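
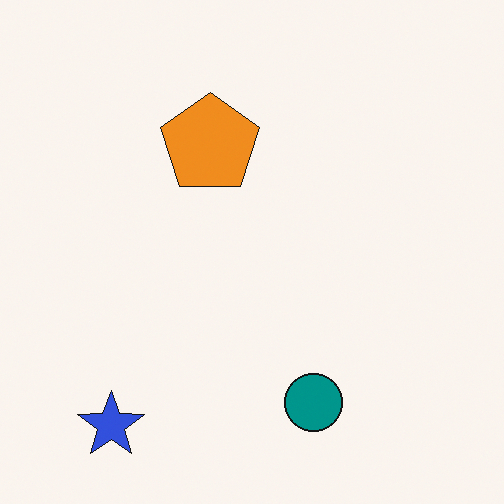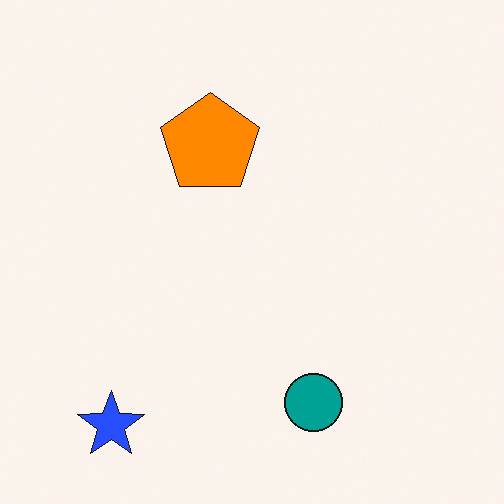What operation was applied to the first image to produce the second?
Slightly oversaturated.

All colors are more vivid — a global saturation change.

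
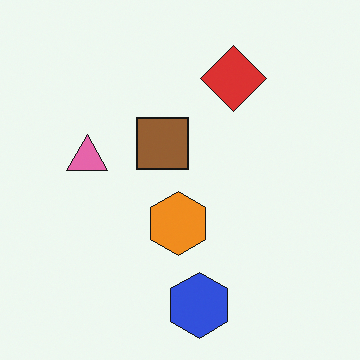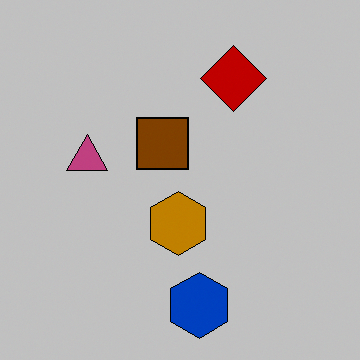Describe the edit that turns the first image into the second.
The image was aggressively posterized.

Each flat color has snapped to a coarser quantized level — most visibly, the near-white background has dropped to a flat grey.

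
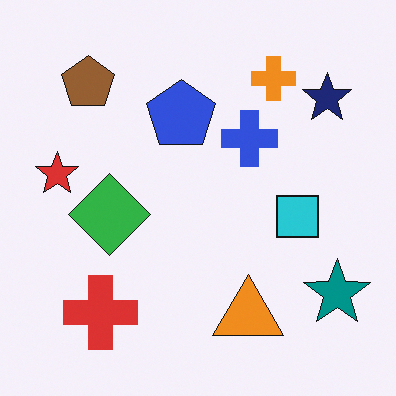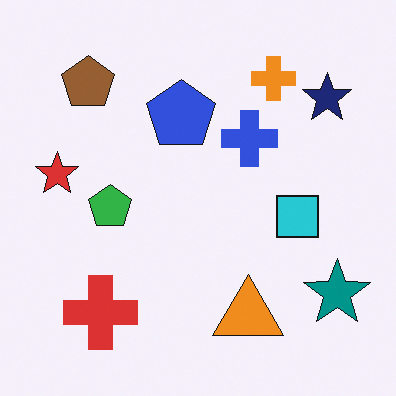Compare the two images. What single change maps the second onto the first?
The image was overlaid with an additional green diamond.

A green diamond appears in the first image that is absent from the second.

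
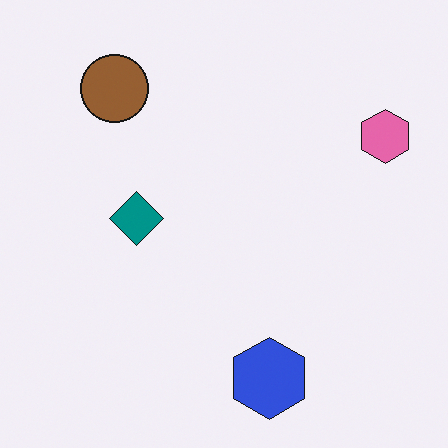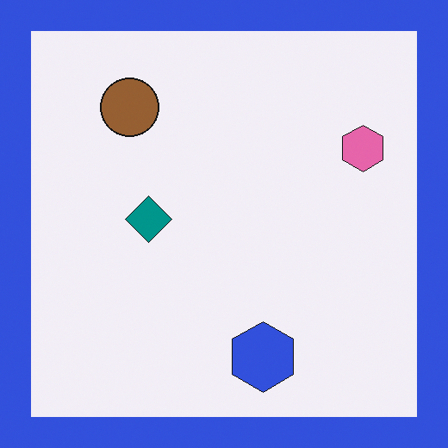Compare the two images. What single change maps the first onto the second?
It was framed with a blue border.

A solid blue frame runs around the edge of the second image, with the content slightly shrunk inside it.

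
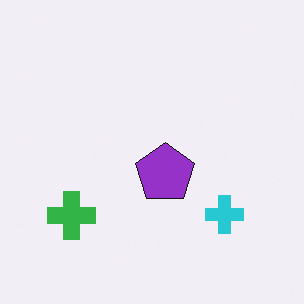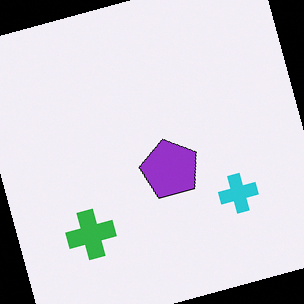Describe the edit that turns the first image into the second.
It was rotated counter-clockwise by a clearly visible amount.

Every shape is tilted by the same angle and the image corners show triangular fill wedges — a whole-image rotation by a non-right angle.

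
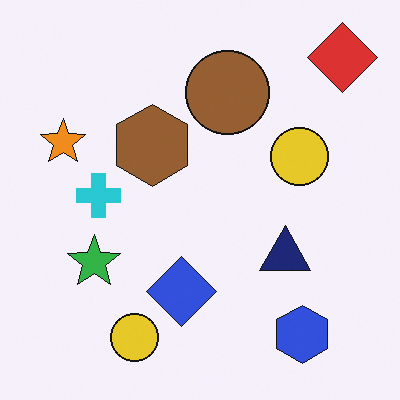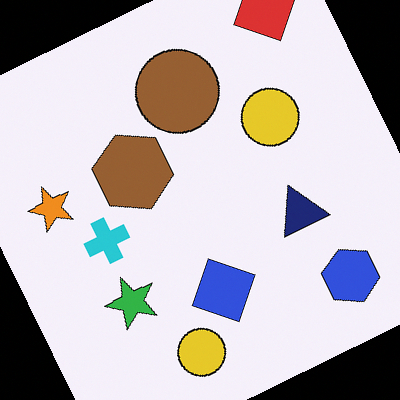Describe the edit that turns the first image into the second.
The second image is the first rotated counter-clockwise by a moderate amount.

Every shape is tilted by the same angle and the image corners show triangular fill wedges — a whole-image rotation by a non-right angle.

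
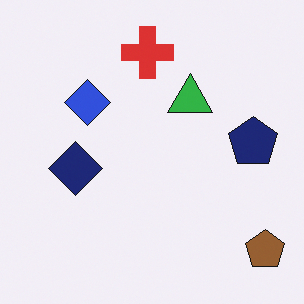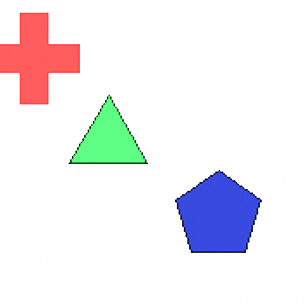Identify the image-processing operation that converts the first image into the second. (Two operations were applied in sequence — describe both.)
Cropped tightly and scaled back up, then noticeably brightened.

The visible shapes are larger and the field of view is narrower; shapes near the original edges may be partly or wholly outside the frame — a crop-and-rescale. Every pixel — background and shapes alike — is uniformly brightened.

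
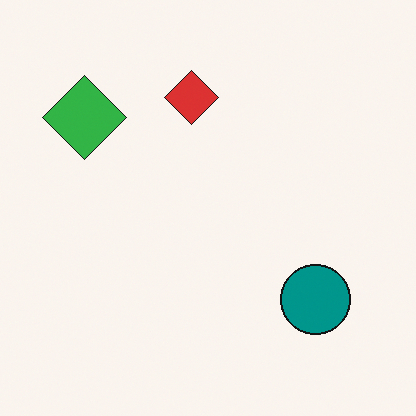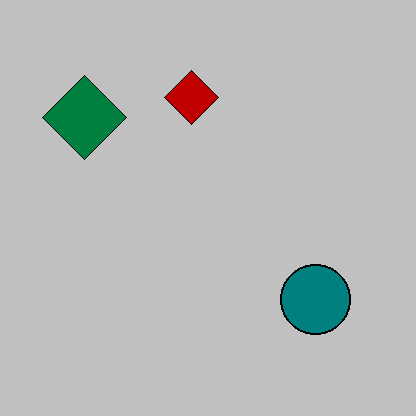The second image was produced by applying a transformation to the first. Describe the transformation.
This is the original image heavily posterized to just a handful of flat colors.

Each flat color has snapped to a coarser quantized level — most visibly, the near-white background has dropped to a flat grey.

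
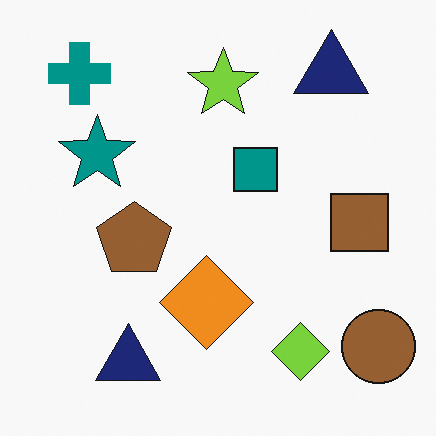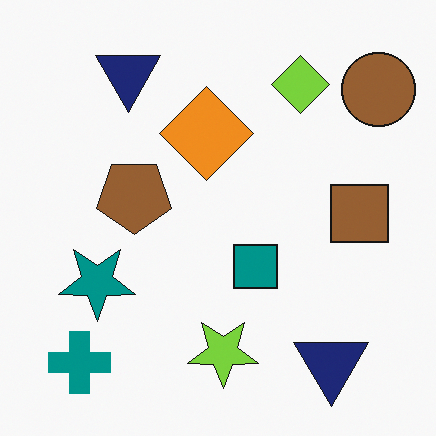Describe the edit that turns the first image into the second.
The image was flipped vertically (top ↔ bottom).

The teal cross is in the top-left of the first image and the bottom-left of the second — shapes on opposite sides of the horizontal midline have swapped in a mirror flip.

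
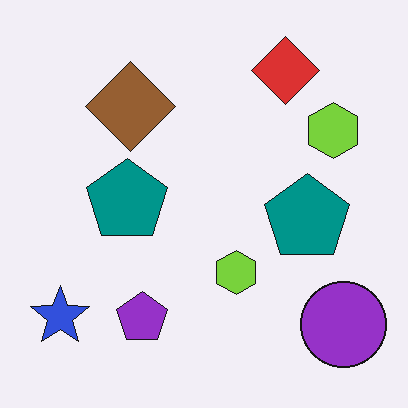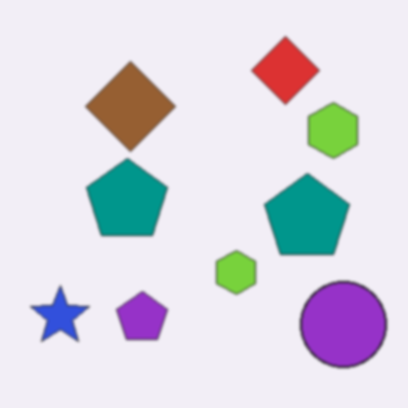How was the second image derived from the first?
The transformation is: given a subtle gaussian blur.

Shape edges and outlines are uniformly softened across the whole image.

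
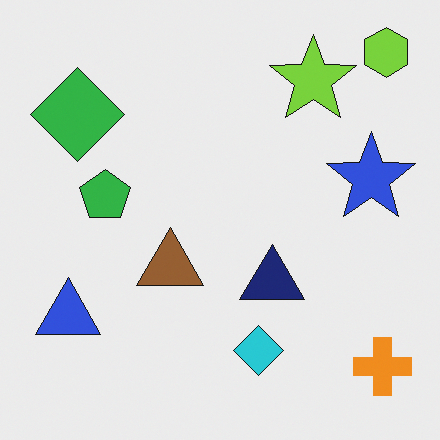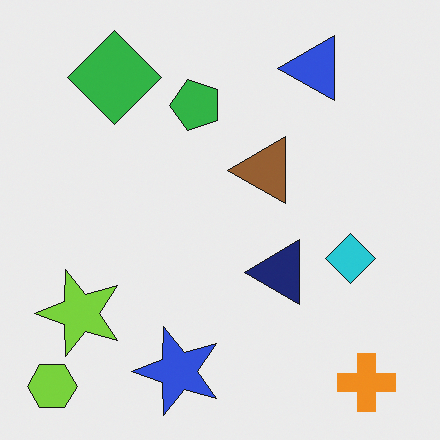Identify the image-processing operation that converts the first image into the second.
Transposed (reflected across the top-left ↔ bottom-right diagonal).

Shapes have swapped their row and column positions — what was in the top-right is now in the bottom-left — a diagonal reflection.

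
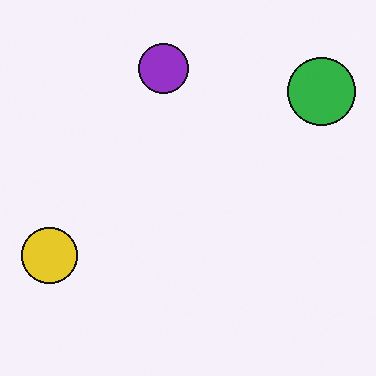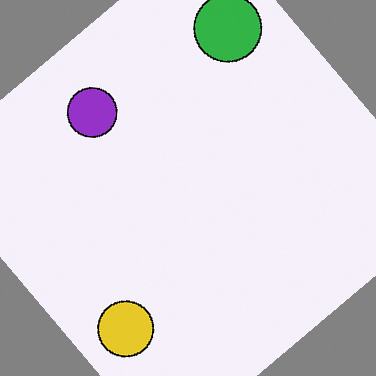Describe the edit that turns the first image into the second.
This is the original image rotated counter-clockwise by a large amount — several tens of degrees.

Every shape is tilted by the same angle and the image corners show triangular fill wedges — a whole-image rotation by a non-right angle.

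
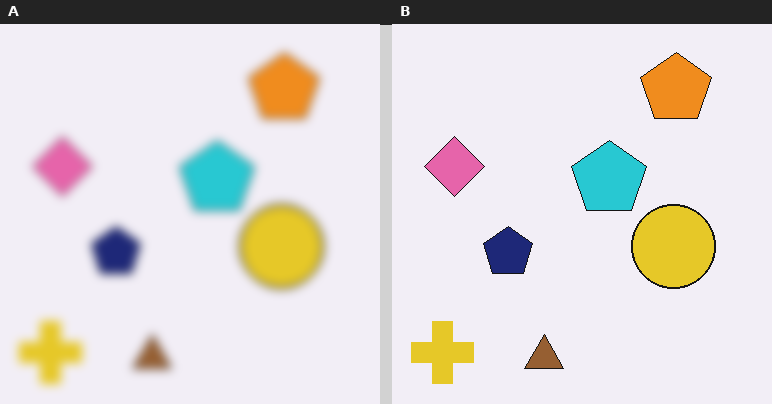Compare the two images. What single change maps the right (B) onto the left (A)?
It was strongly gaussian-blurred.

Shape edges and outlines are uniformly softened across the whole image.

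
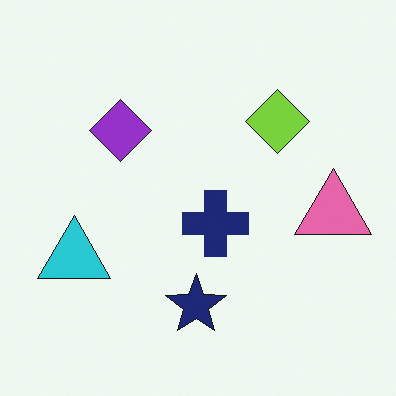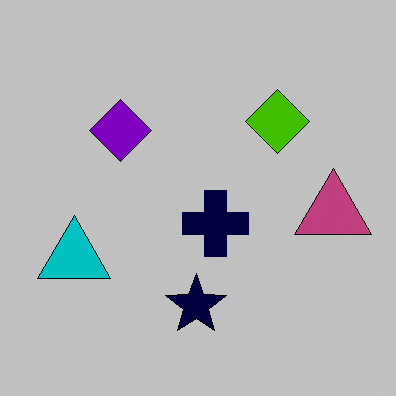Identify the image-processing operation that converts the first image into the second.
The second image is the first aggressively posterized.

Each flat color has snapped to a coarser quantized level — most visibly, the near-white background has dropped to a flat grey.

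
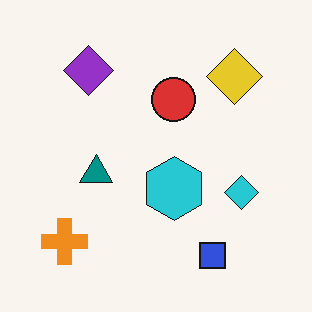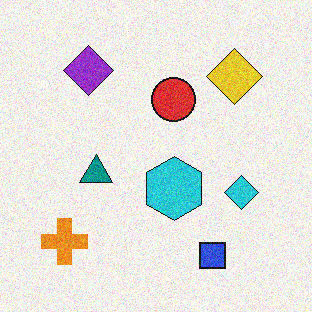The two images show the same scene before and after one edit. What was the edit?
The transformation is: degraded with visible gaussian noise.

Random speckle covers the whole image, including the flat background.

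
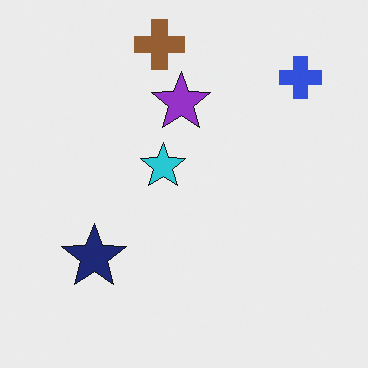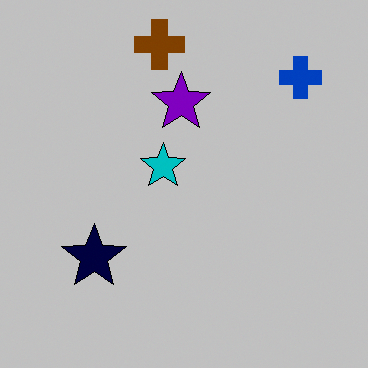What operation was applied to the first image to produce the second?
The image was aggressively posterized.

Each flat color has snapped to a coarser quantized level — most visibly, the near-white background has dropped to a flat grey.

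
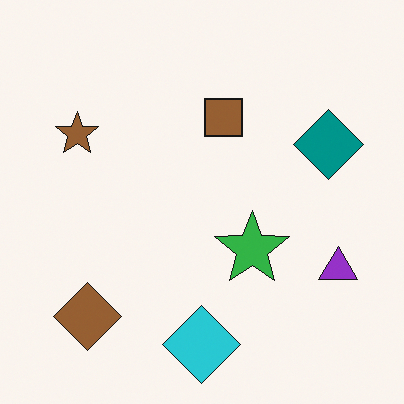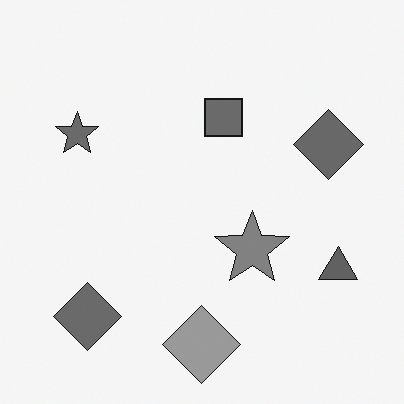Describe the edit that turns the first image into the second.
The transformation is: converted to grayscale.

All color is removed — every shape is now a shade of grey.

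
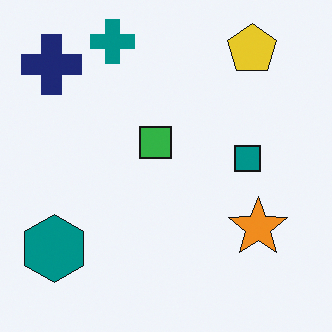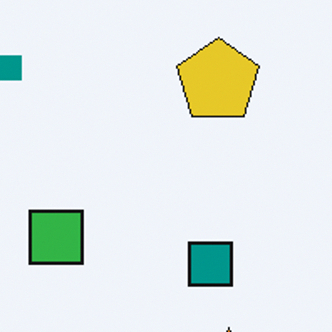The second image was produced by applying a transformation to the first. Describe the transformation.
This is the original image cropped to a noticeably smaller region and rescaled.

The visible shapes are larger and the field of view is narrower; shapes near the original edges may be partly or wholly outside the frame — a crop-and-rescale.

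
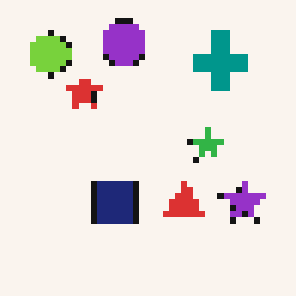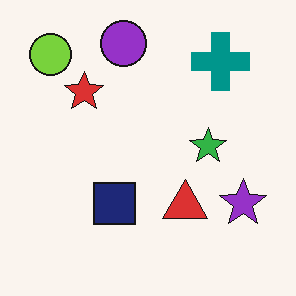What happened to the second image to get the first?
Pixelated into visible square blocks.

Shapes are reduced to large square blocks; fine edges and outlines are lost — a downscale-then-upscale (mosaic) effect.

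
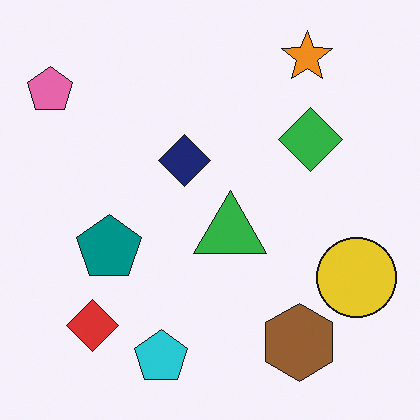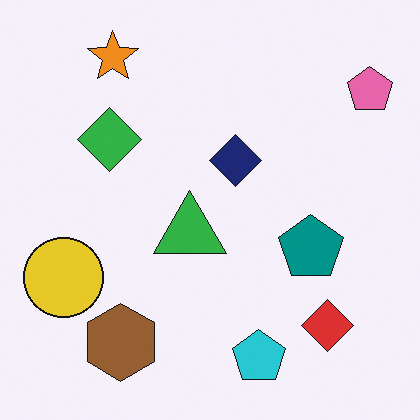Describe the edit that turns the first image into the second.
The image was flipped horizontally (left ↔ right).

The pink pentagon is in the top-left of the first image and the top-right of the second — shapes on opposite sides of the vertical midline have swapped in a mirror flip.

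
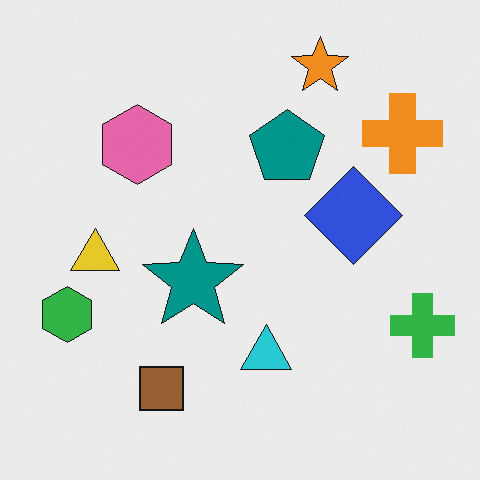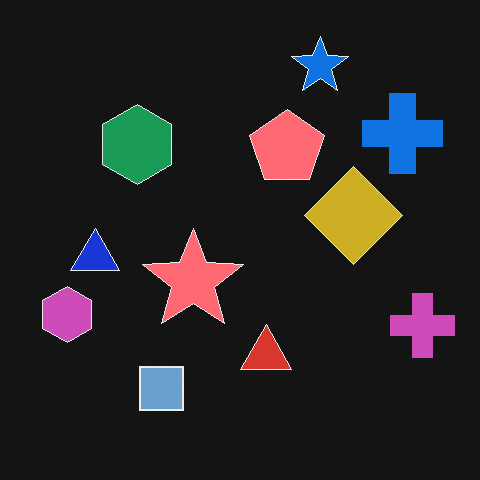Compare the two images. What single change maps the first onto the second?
Color-inverted (negative).

The light background has become dark and every shape's color is its complement — a photographic negative.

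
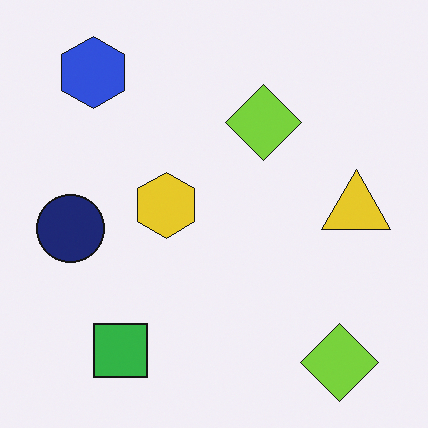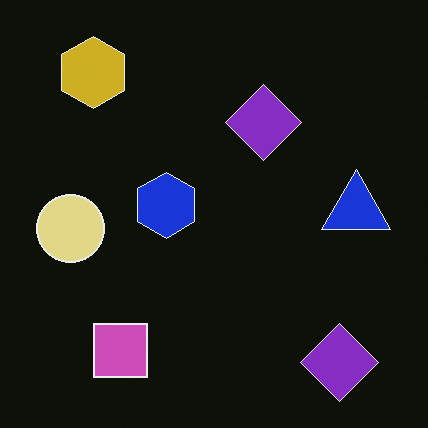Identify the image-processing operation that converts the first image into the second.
It was color-inverted (negative).

The light background has become dark and every shape's color is its complement — a photographic negative.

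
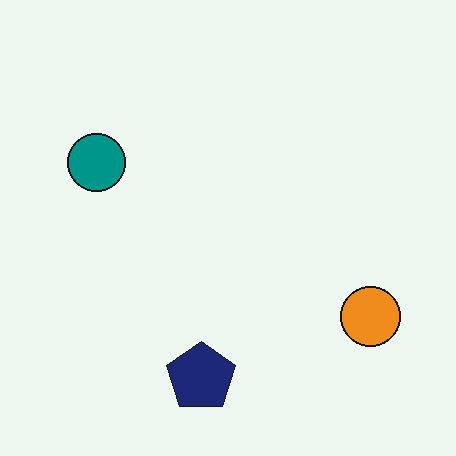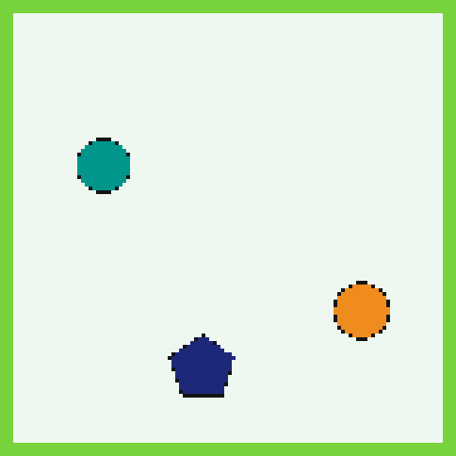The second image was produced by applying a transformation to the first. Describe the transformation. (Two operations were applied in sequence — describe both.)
It was mildly pixelated, then framed with a lime border.

Shapes are reduced to large square blocks; fine edges and outlines are lost — a downscale-then-upscale (mosaic) effect. A solid lime frame runs around the edge of the second image, with the content slightly shrunk inside it.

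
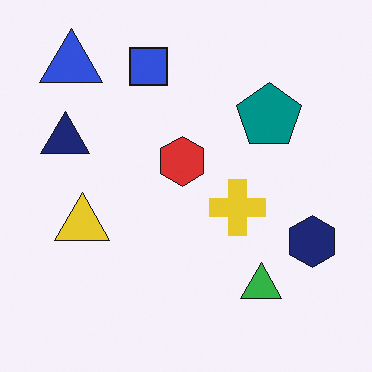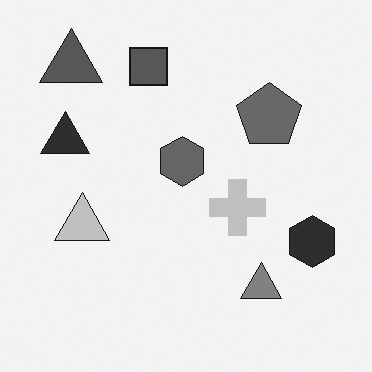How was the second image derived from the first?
This is the original image converted to grayscale.

All color is removed — every shape is now a shade of grey.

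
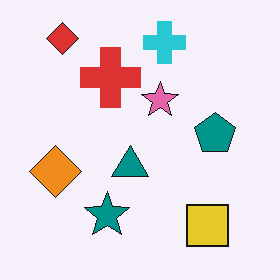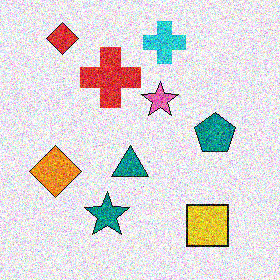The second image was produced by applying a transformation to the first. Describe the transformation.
It was degraded with a thick layer of grain.

Random speckle covers the whole image, including the flat background.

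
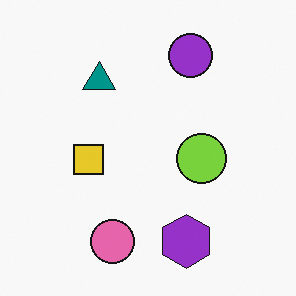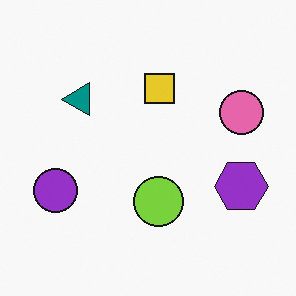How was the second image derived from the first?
This is the original image transposed (reflected across the top-left ↔ bottom-right diagonal).

Shapes have swapped their row and column positions — what was in the top-right is now in the bottom-left — a diagonal reflection.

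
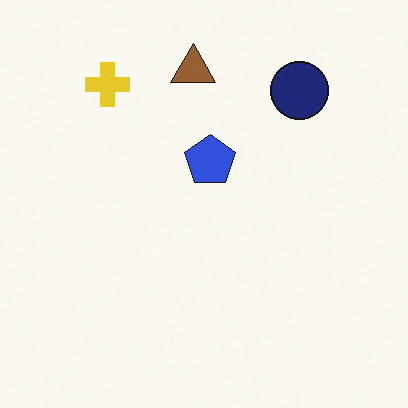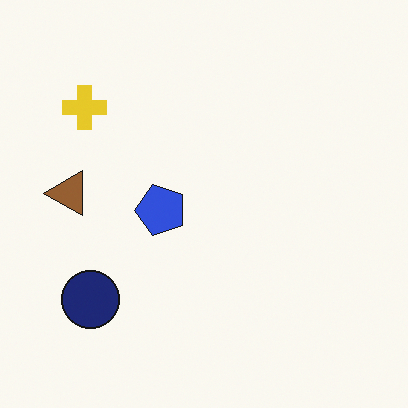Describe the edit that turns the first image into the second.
The transformation is: transposed (reflected across the top-left ↔ bottom-right diagonal).

Shapes have swapped their row and column positions — what was in the top-right is now in the bottom-left — a diagonal reflection.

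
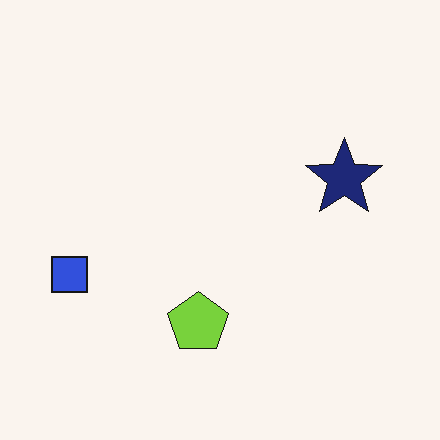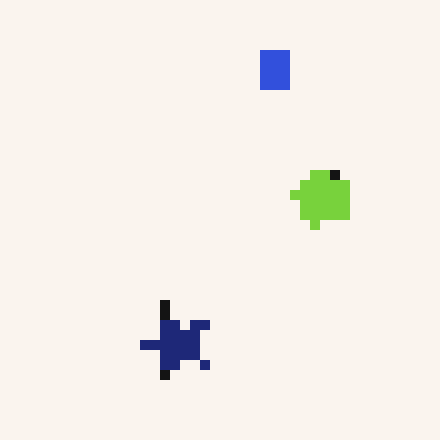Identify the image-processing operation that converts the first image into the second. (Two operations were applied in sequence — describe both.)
The image was transposed (reflected across the top-left ↔ bottom-right diagonal), then heavily pixelated into large blocks.

Shapes have swapped their row and column positions — what was in the top-right is now in the bottom-left — a diagonal reflection. Shapes are reduced to large square blocks; fine edges and outlines are lost — a downscale-then-upscale (mosaic) effect.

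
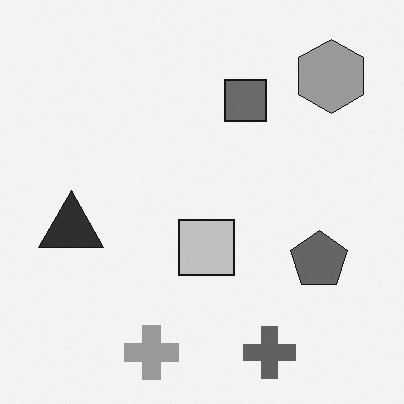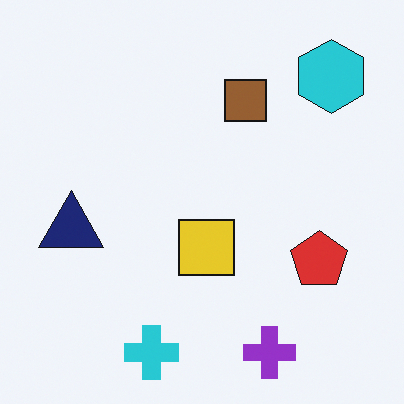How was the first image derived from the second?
It was converted to grayscale.

All color is removed — every shape is now a shade of grey.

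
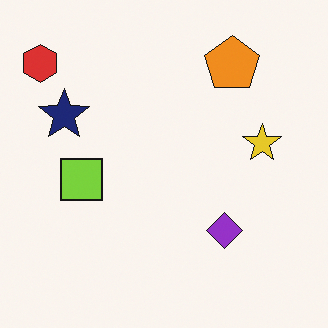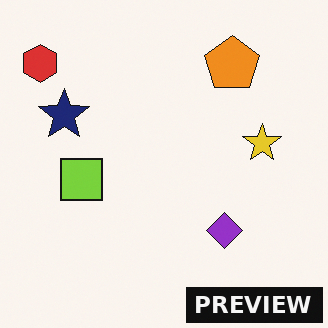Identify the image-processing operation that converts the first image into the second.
This is the original image watermarked with the text "PREVIEW" in the lower-right corner.

A dark label reading "PREVIEW" appears in the lower-right corner.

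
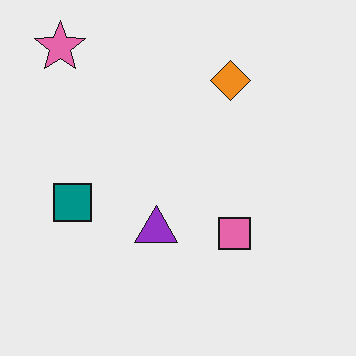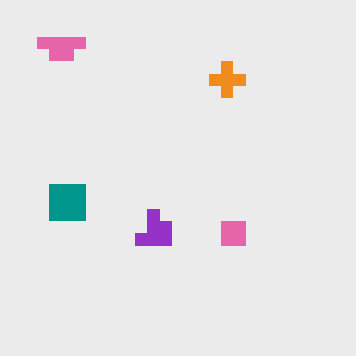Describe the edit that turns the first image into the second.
This is the original image heavily pixelated into large blocks.

Shapes are reduced to large square blocks; fine edges and outlines are lost — a downscale-then-upscale (mosaic) effect.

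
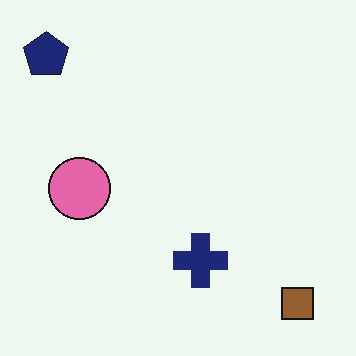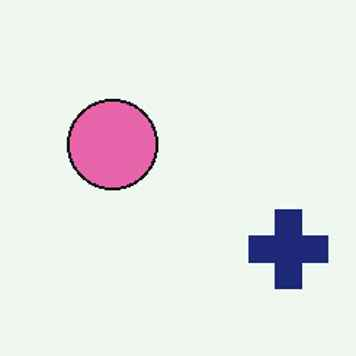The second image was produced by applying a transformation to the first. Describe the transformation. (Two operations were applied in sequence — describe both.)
The image was cropped to a modestly smaller region and rescaled, then JPEG-compressed with visible artifacts.

The visible shapes are larger and the field of view is narrower; shapes near the original edges may be partly or wholly outside the frame — a crop-and-rescale. Blocky 8×8 compression artifacts appear around shape edges and the flat background shows ringing — characteristic JPEG degradation.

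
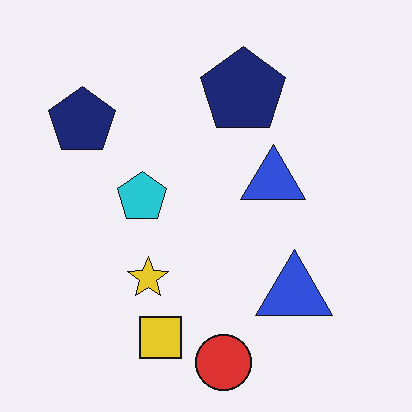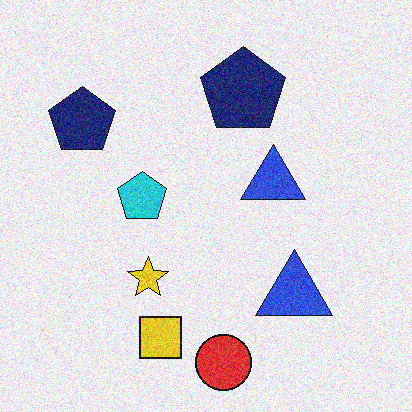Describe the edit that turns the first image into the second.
It was degraded with visible gaussian noise.

Random speckle covers the whole image, including the flat background.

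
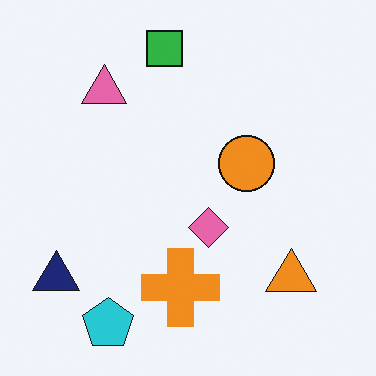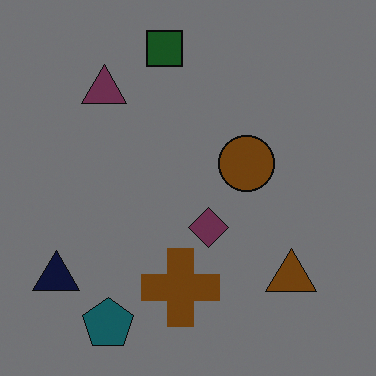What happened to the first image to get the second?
Darkened a lot.

Every pixel — background and shapes alike — is uniformly darkened.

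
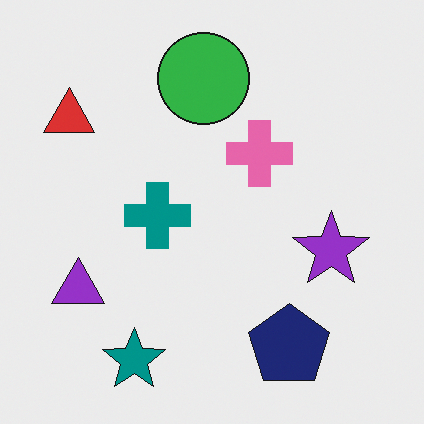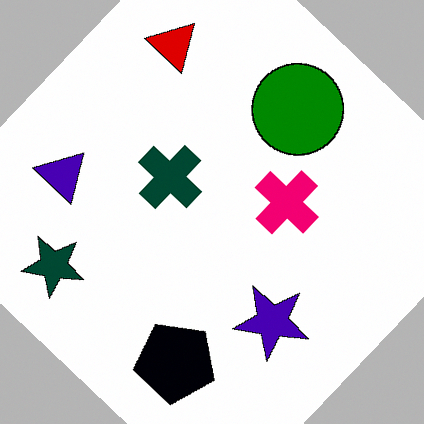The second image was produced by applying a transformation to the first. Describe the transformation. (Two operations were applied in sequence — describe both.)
The transformation is: boosted in contrast, then rotated clockwise by a large amount — several tens of degrees.

Tones are pushed away from mid-grey across the whole image — a global contrast change. Every shape is tilted by the same angle and the image corners show triangular fill wedges — a whole-image rotation by a non-right angle.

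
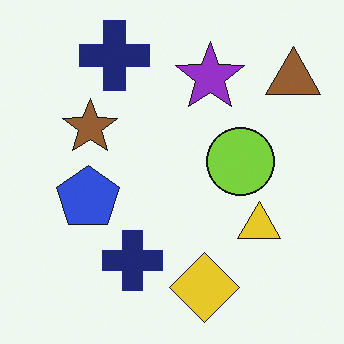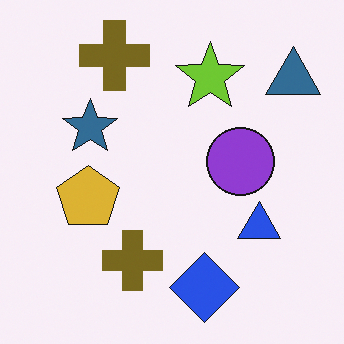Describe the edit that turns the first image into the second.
The second image is the first hue-shifted by a large amount.

Every shape's color has rotated by the same amount around the hue wheel — a uniform hue shift.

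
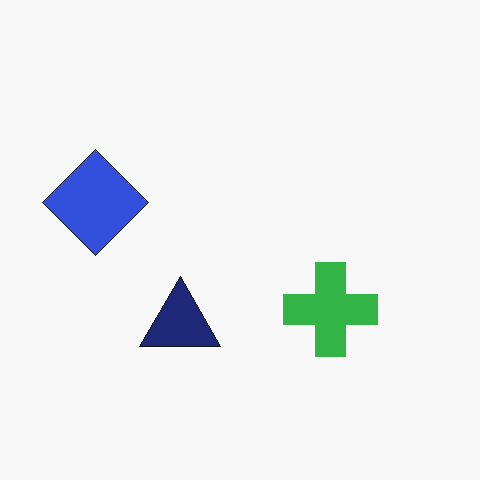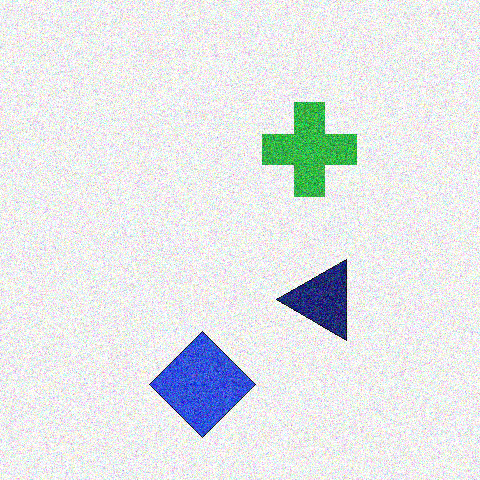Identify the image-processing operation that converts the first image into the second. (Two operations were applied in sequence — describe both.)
This is the original image degraded with strong gaussian noise, then rotated 90° counter-clockwise.

Random speckle covers the whole image, including the flat background. The blue diamond sits in the left of the first image and the bottom of the second — consistent with a whole-image 90° counter-clockwise rotation.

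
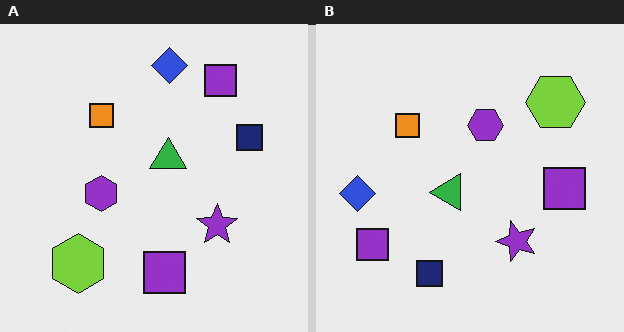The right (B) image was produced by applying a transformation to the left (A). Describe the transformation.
The transformation is: transposed (reflected across the top-left ↔ bottom-right diagonal).

Shapes have swapped their row and column positions — what was in the top-right is now in the bottom-left — a diagonal reflection.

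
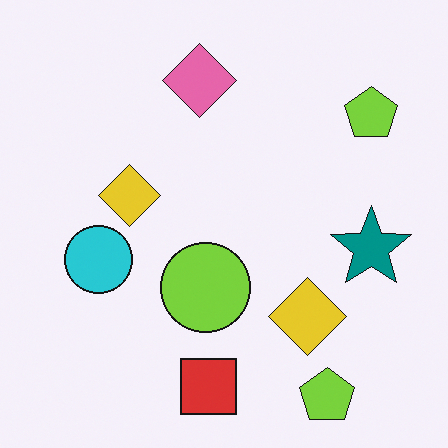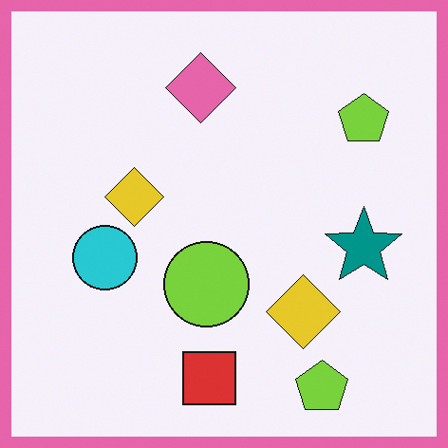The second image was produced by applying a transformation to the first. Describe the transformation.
It was framed with a pink border.

A solid pink frame runs around the edge of the second image, with the content slightly shrunk inside it.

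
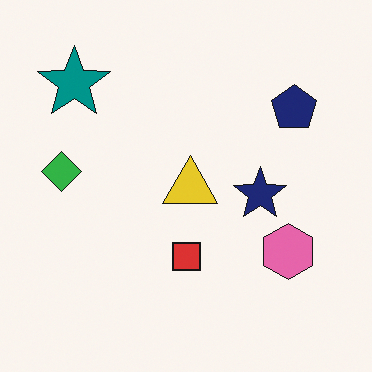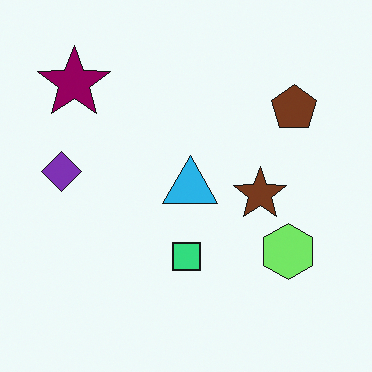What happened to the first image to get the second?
The transformation is: hue-shifted by a moderate amount.

Every shape's color has rotated by the same amount around the hue wheel — a uniform hue shift.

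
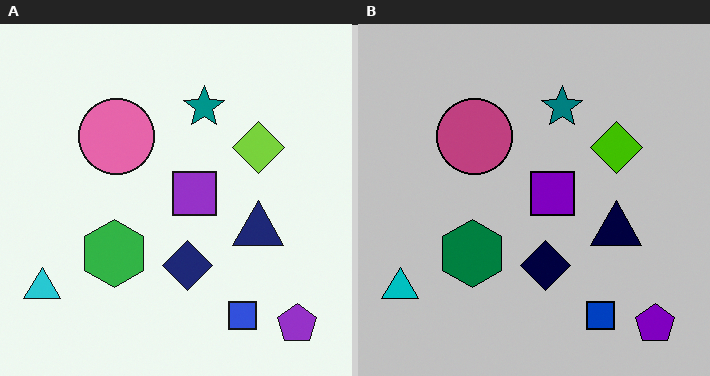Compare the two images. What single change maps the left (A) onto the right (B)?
Aggressively posterized.

Each flat color has snapped to a coarser quantized level — most visibly, the near-white background has dropped to a flat grey.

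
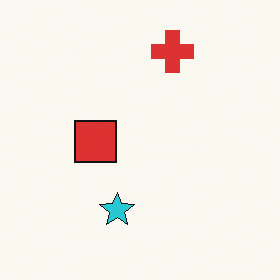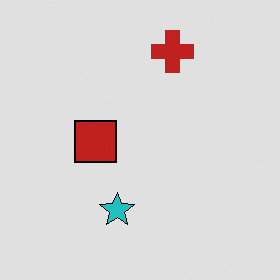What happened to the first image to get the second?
Moderately posterized.

Each flat color has snapped to a coarser quantized level — most visibly, the near-white background has dropped to a flat grey.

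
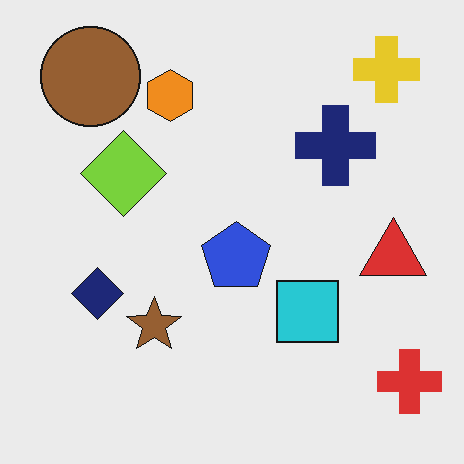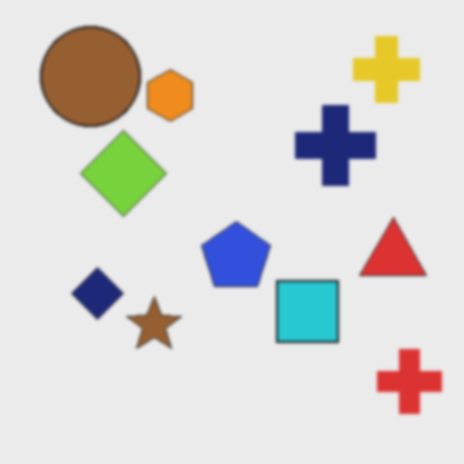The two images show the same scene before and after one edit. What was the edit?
The second image is the first given a subtle gaussian blur.

Shape edges and outlines are uniformly softened across the whole image.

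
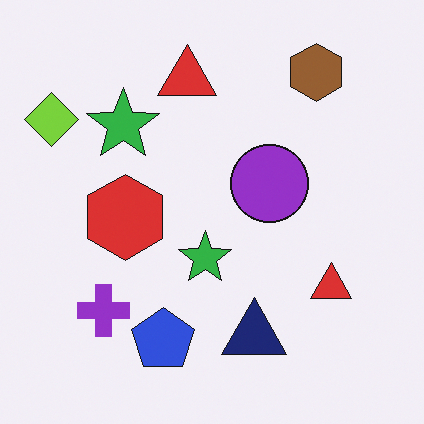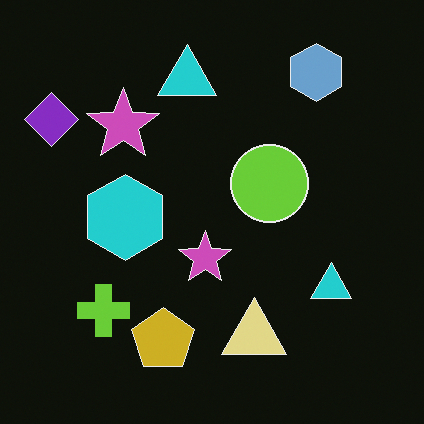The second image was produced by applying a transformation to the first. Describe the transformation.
This is the original image color-inverted (negative).

The light background has become dark and every shape's color is its complement — a photographic negative.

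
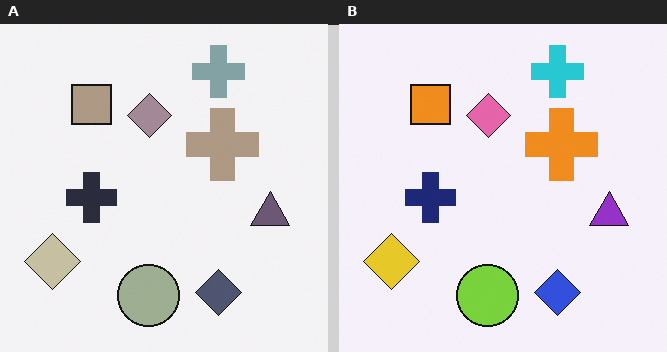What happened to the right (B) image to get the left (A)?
Heavily desaturated.

All colors are more muted and greyish — a global saturation change.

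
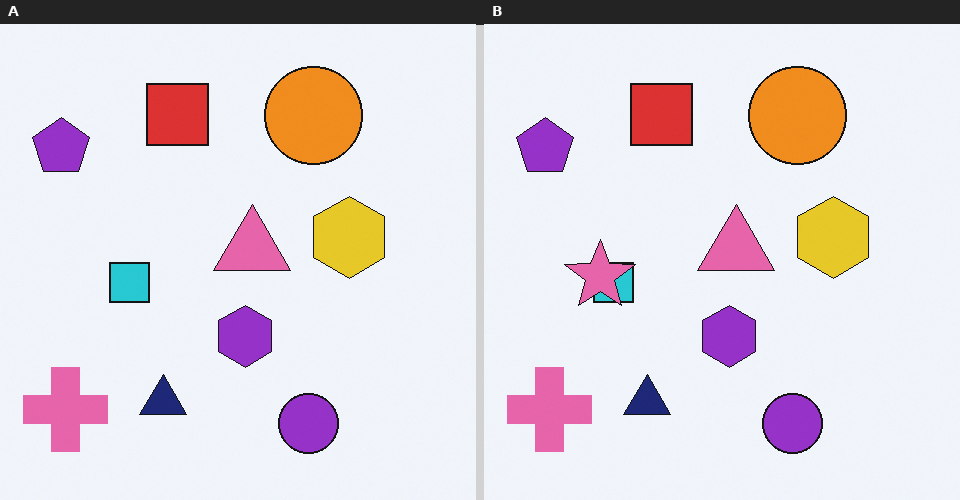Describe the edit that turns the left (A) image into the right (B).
Overlaid with an additional pink star.

A pink star appears in the right (B) image that is absent from the left (A).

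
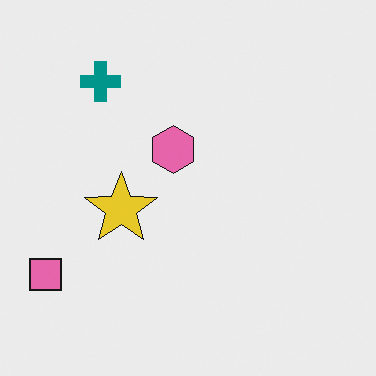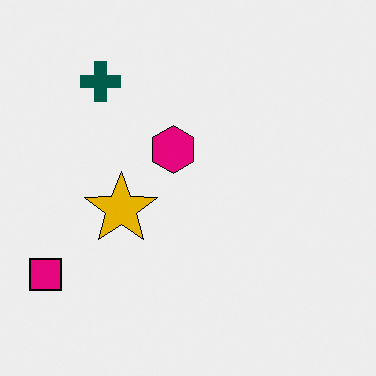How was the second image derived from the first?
The image was given much higher contrast.

Tones are pushed away from mid-grey across the whole image — a global contrast change.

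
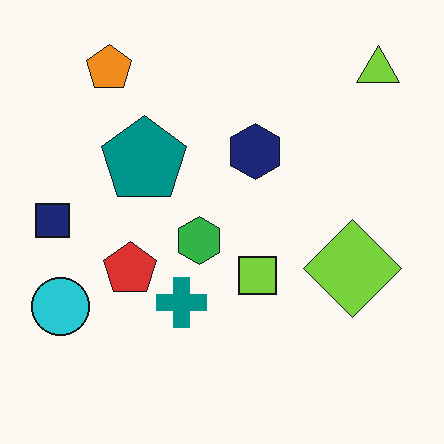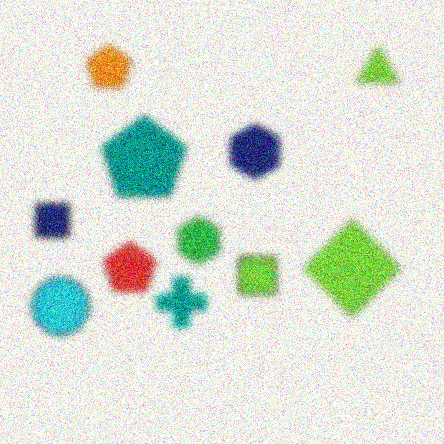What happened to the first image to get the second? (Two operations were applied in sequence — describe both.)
It was moderately blurred, then degraded with strong gaussian noise.

Shape edges and outlines are uniformly softened across the whole image. Random speckle covers the whole image, including the flat background.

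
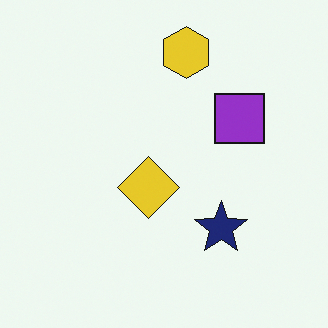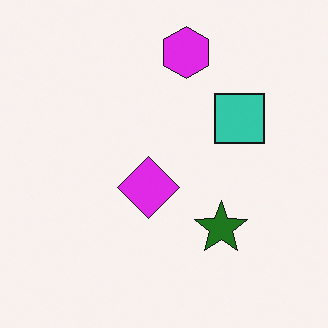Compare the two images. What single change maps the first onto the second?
The transformation is: hue-shifted by a large amount.

Every shape's color has rotated by the same amount around the hue wheel — a uniform hue shift.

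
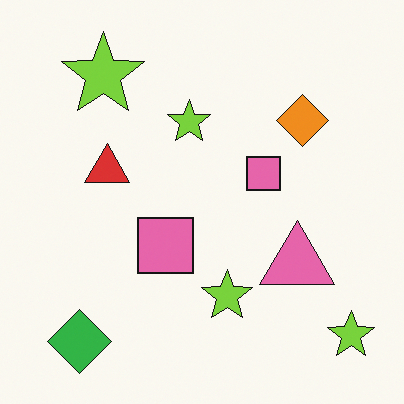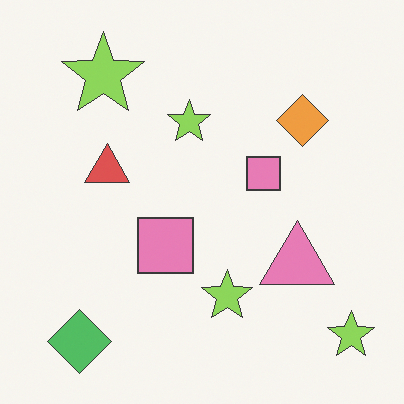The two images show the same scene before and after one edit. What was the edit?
It was given slightly reduced contrast.

Tones are pushed toward mid-grey across the whole image — a global contrast change.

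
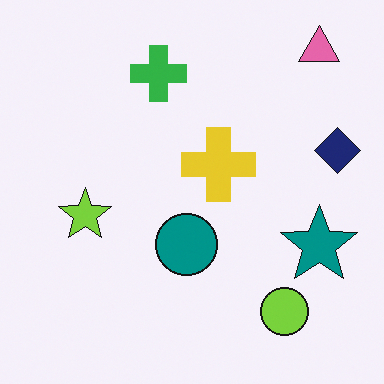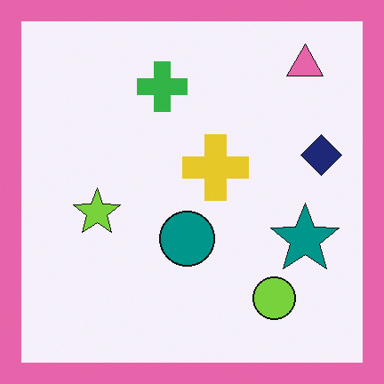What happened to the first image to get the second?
It was framed with a pink border.

A solid pink frame runs around the edge of the second image, with the content slightly shrunk inside it.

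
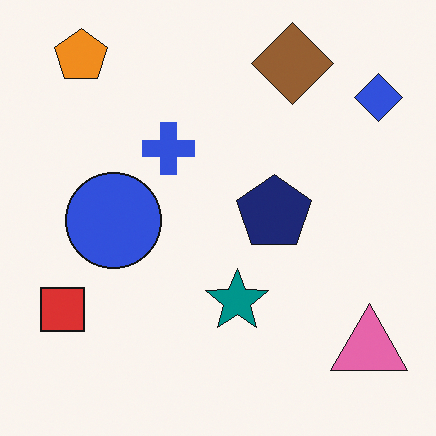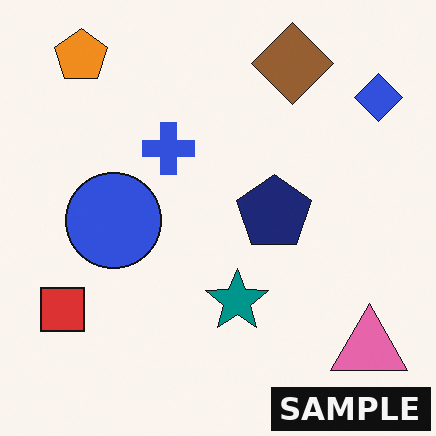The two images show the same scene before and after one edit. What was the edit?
Watermarked with the text "SAMPLE" in the lower-right corner.

A dark label reading "SAMPLE" appears in the lower-right corner.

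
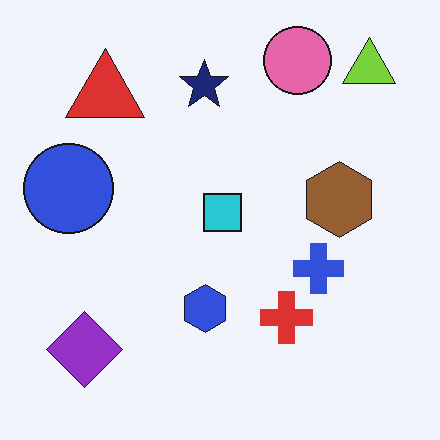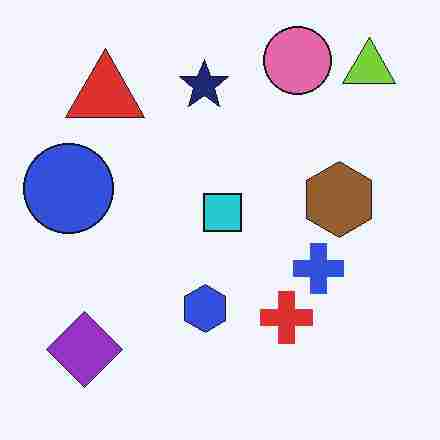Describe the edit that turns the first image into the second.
This is the original image degraded with heavy JPEG compression.

Blocky 8×8 compression artifacts appear around shape edges and the flat background shows ringing — characteristic JPEG degradation.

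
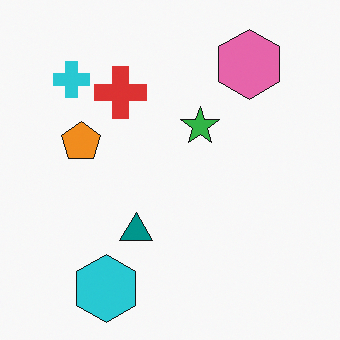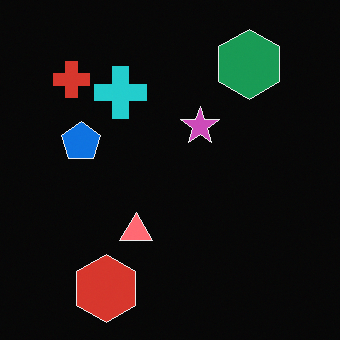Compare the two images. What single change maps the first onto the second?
This is the original image color-inverted (negative).

The light background has become dark and every shape's color is its complement — a photographic negative.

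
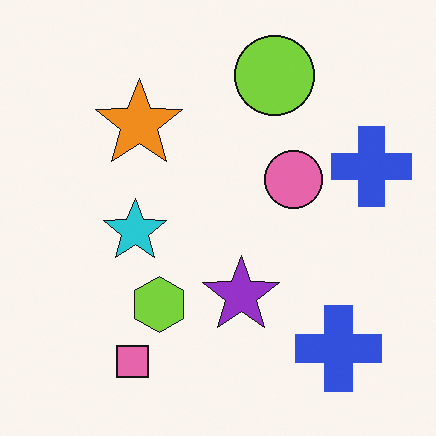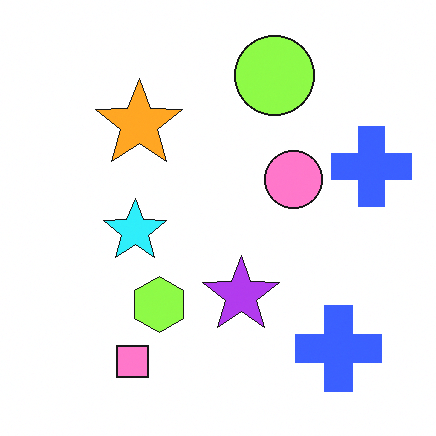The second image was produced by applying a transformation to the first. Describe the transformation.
The second image is the first slightly brightened.

Every pixel — background and shapes alike — is uniformly brightened.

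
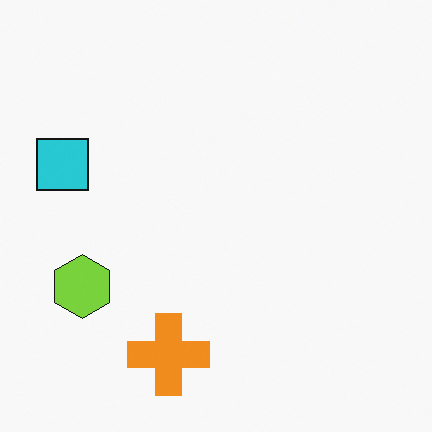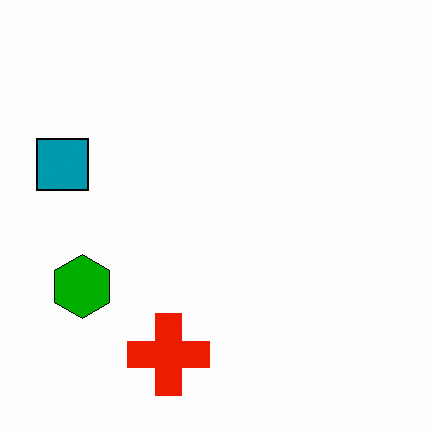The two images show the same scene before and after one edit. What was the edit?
The second image is the first given much higher contrast.

Tones are pushed away from mid-grey across the whole image — a global contrast change.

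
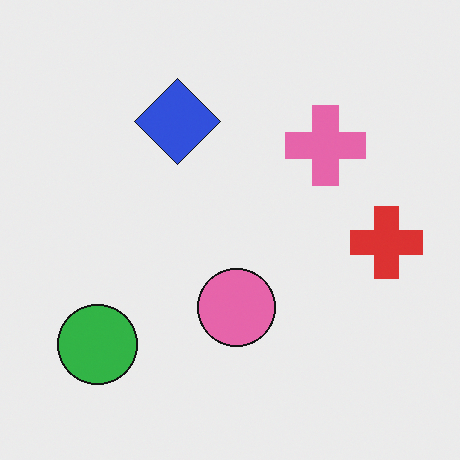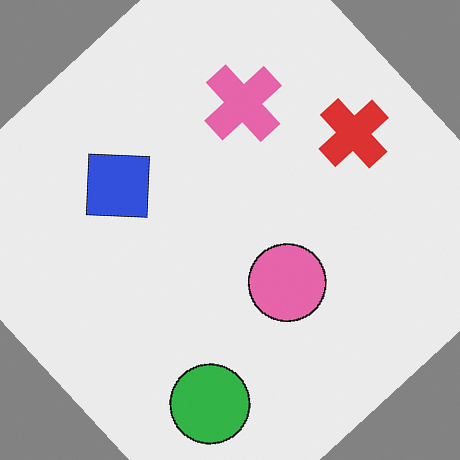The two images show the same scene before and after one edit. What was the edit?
The transformation is: rotated counter-clockwise by a large amount — several tens of degrees.

Every shape is tilted by the same angle and the image corners show triangular fill wedges — a whole-image rotation by a non-right angle.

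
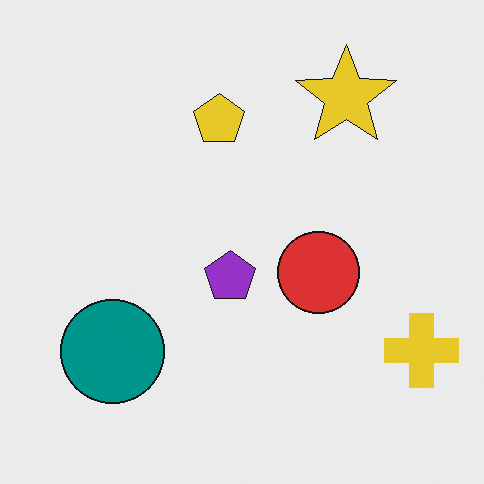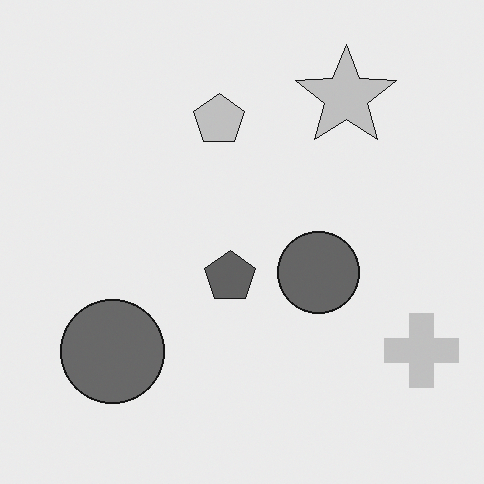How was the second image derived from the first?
The second image is the first converted to grayscale.

All color is removed — every shape is now a shade of grey.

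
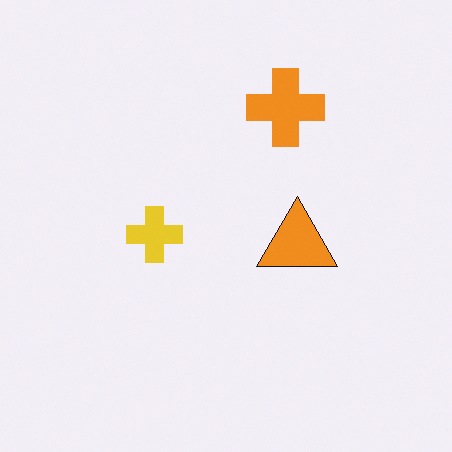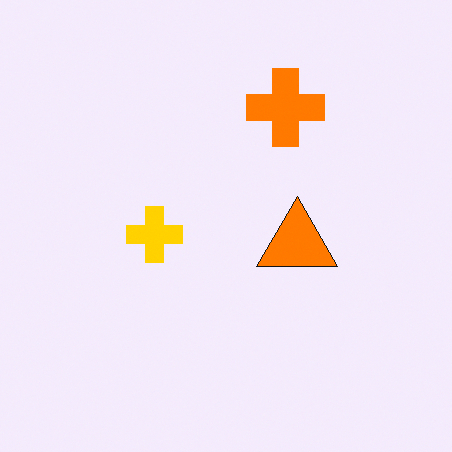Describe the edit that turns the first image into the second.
The image was heavily oversaturated.

All colors are more vivid — a global saturation change.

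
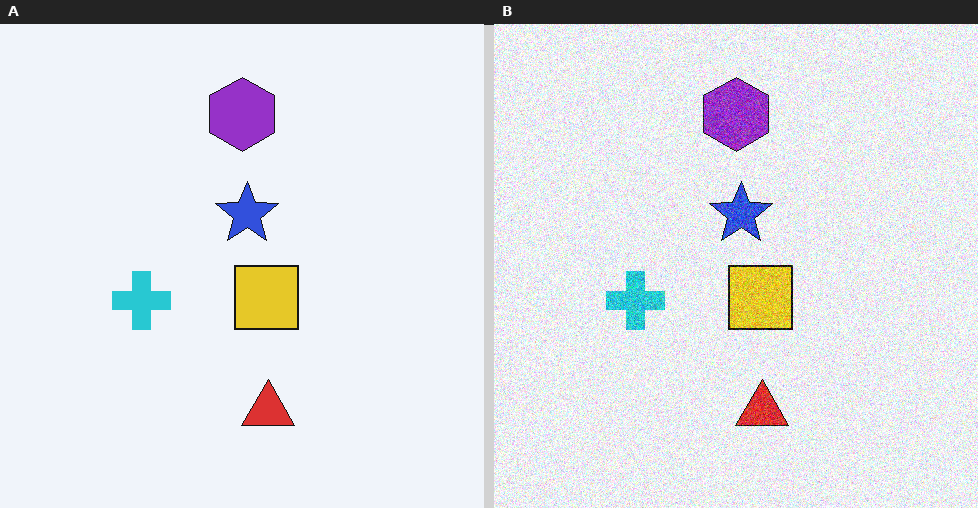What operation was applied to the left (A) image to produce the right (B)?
The image was degraded with a thick layer of grain.

Random speckle covers the whole image, including the flat background.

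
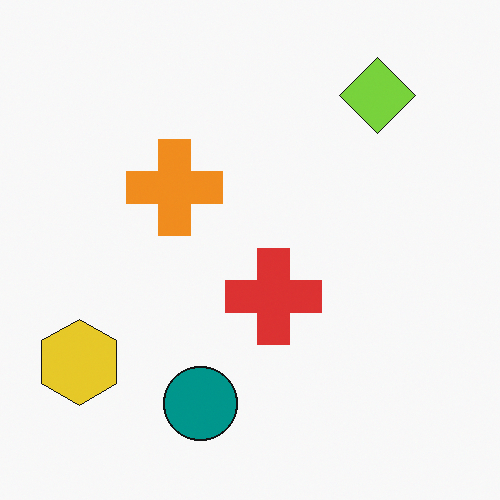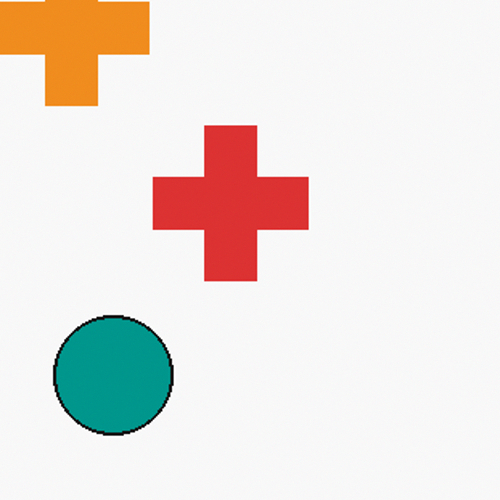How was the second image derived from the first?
It was cropped to a modestly smaller region and rescaled.

The visible shapes are larger and the field of view is narrower; shapes near the original edges may be partly or wholly outside the frame — a crop-and-rescale.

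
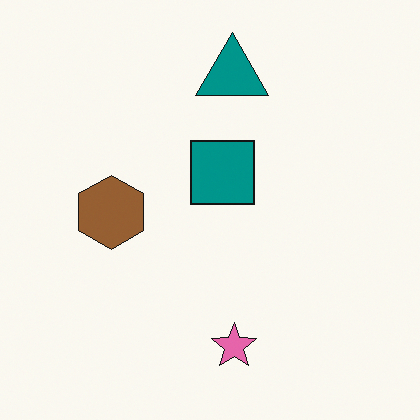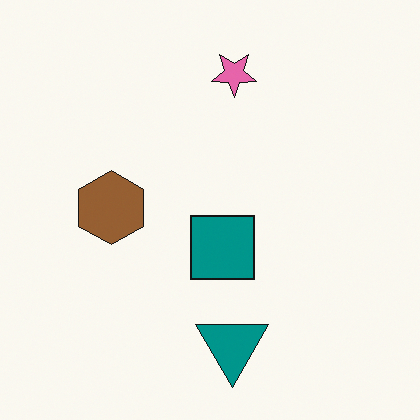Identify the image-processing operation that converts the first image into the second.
Flipped vertically (top ↔ bottom).

The pink star is in the bottom of the first image and the top of the second — shapes on opposite sides of the horizontal midline have swapped in a mirror flip.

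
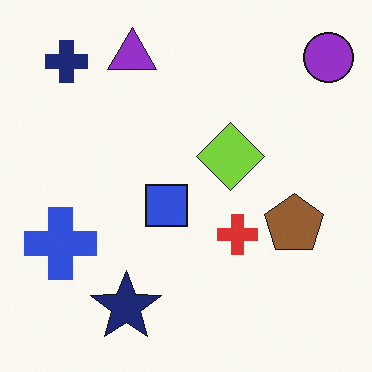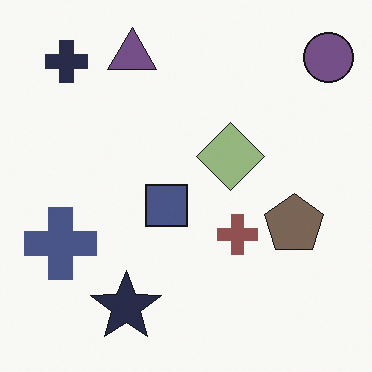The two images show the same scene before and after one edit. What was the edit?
The image was made much more muted (saturation change).

All colors are more muted and greyish — a global saturation change.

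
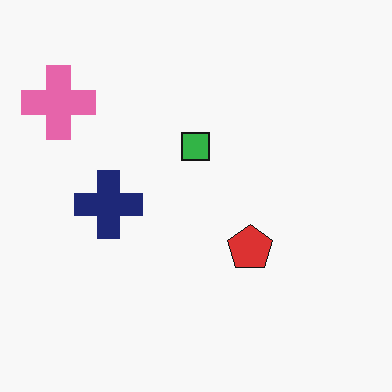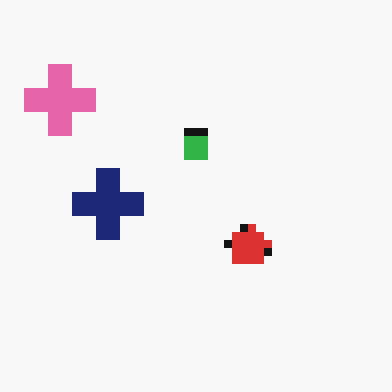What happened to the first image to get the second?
The transformation is: moderately pixelated.

Shapes are reduced to large square blocks; fine edges and outlines are lost — a downscale-then-upscale (mosaic) effect.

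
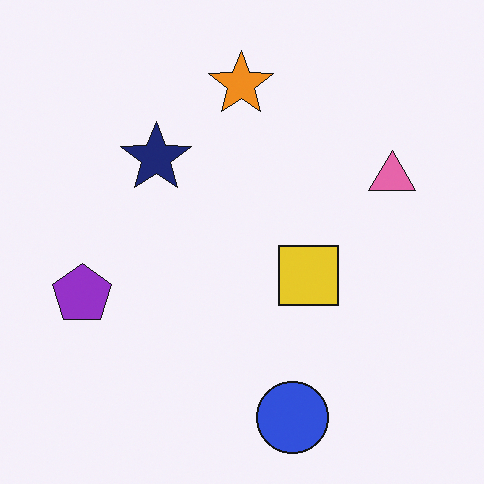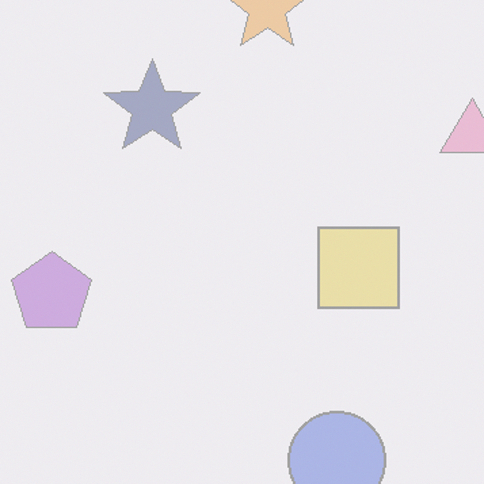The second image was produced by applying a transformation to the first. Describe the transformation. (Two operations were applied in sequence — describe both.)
The second image is the first washed out (contrast reduced), then cropped to a modestly smaller region and rescaled.

Tones are pushed toward mid-grey across the whole image — a global contrast change. The visible shapes are larger and the field of view is narrower; shapes near the original edges may be partly or wholly outside the frame — a crop-and-rescale.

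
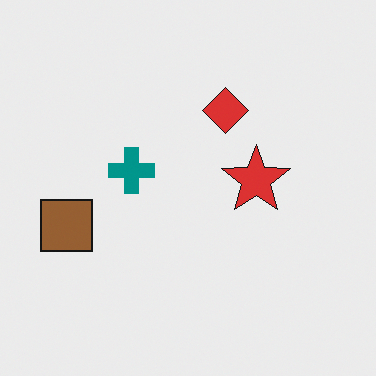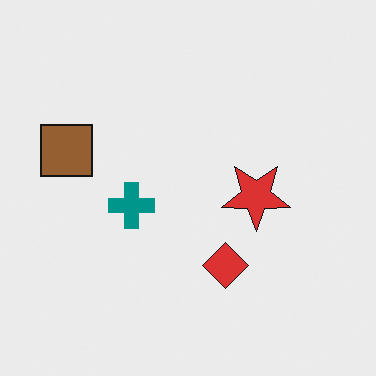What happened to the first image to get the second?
It was flipped vertically (top ↔ bottom).

The red diamond is in the top of the first image and the bottom of the second — shapes on opposite sides of the horizontal midline have swapped in a mirror flip.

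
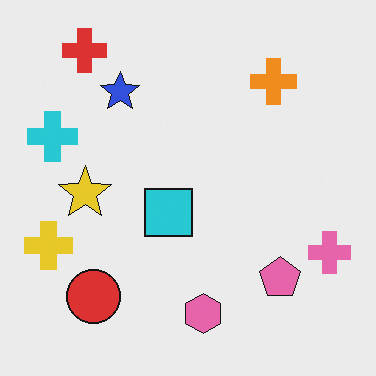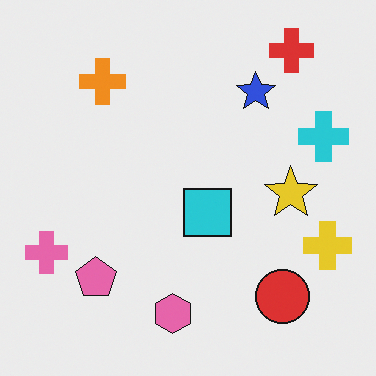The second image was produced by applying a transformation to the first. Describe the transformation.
Flipped horizontally (left ↔ right).

The pink cross is in the bottom-right of the first image and the bottom-left of the second — shapes on opposite sides of the vertical midline have swapped in a mirror flip.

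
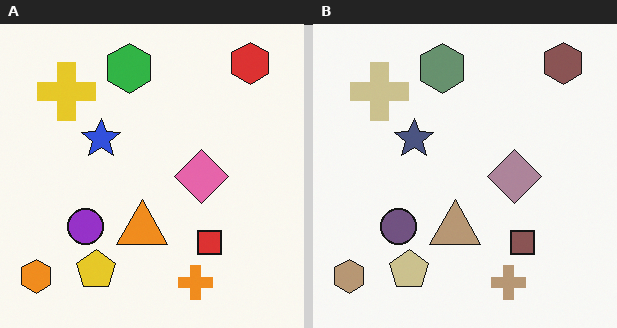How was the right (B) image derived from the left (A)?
It was heavily desaturated.

All colors are more muted and greyish — a global saturation change.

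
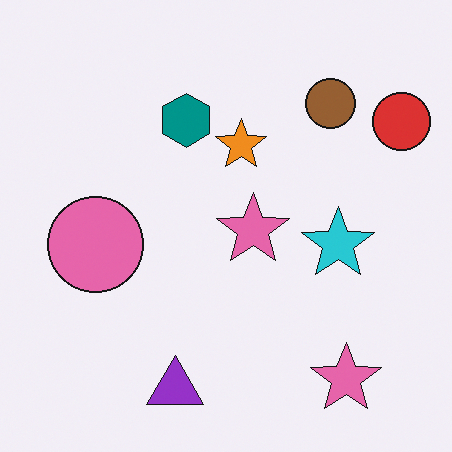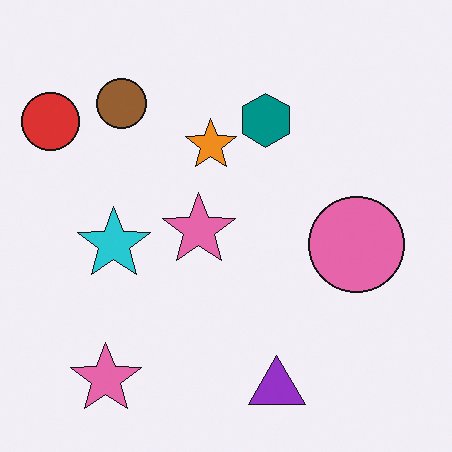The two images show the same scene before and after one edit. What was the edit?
Flipped horizontally (left ↔ right).

The red circle is in the top-right of the first image and the top-left of the second — shapes on opposite sides of the vertical midline have swapped in a mirror flip.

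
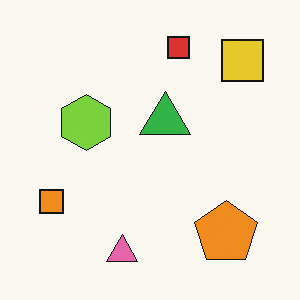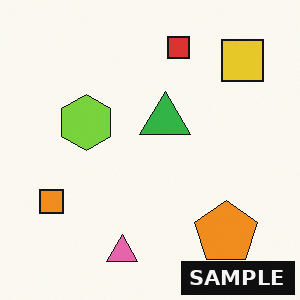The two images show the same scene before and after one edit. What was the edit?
Watermarked with the text "SAMPLE" in the lower-right corner.

A dark label reading "SAMPLE" appears in the lower-right corner.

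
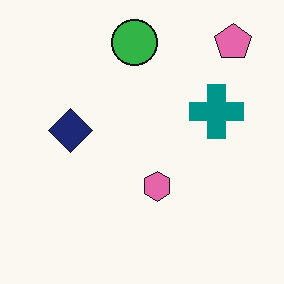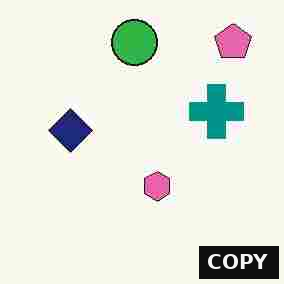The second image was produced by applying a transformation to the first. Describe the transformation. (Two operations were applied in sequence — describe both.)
Degraded with heavy JPEG compression, then watermarked with the text "COPY" in the lower-right corner.

Blocky 8×8 compression artifacts appear around shape edges and the flat background shows ringing — characteristic JPEG degradation. A dark label reading "COPY" appears in the lower-right corner.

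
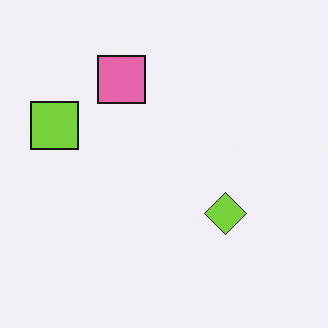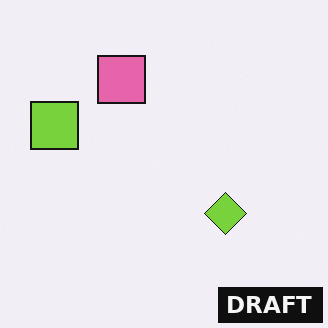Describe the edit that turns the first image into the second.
It was watermarked with the text "DRAFT" in the lower-right corner.

A dark label reading "DRAFT" appears in the lower-right corner.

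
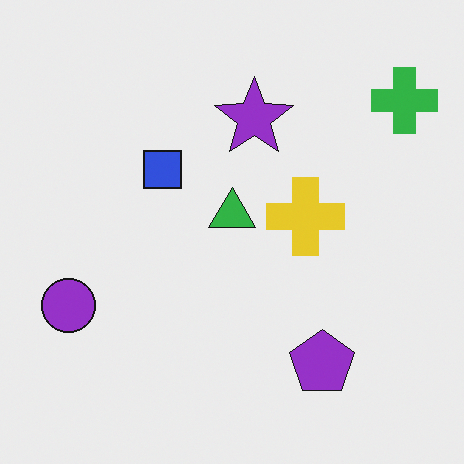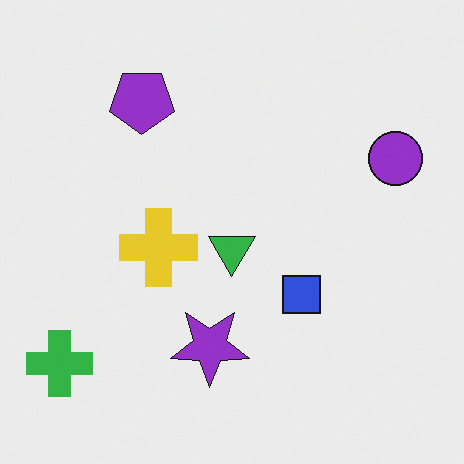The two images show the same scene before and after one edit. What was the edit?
The image was rotated 180°.

The green cross sits in the top-right of the first image and the bottom-left of the second — consistent with a whole-image 180° rotation.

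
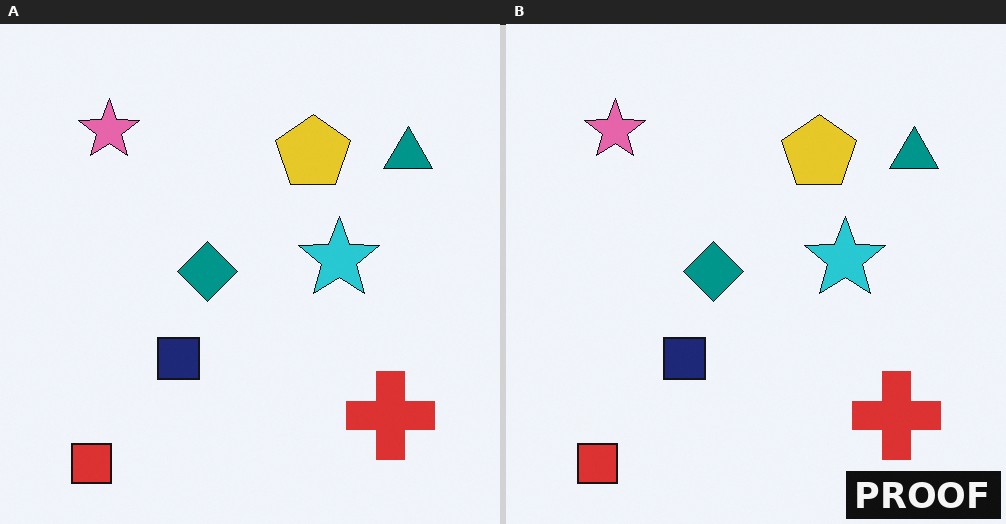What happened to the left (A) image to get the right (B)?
The transformation is: watermarked with the text "PROOF" in the lower-right corner.

A dark label reading "PROOF" appears in the lower-right corner.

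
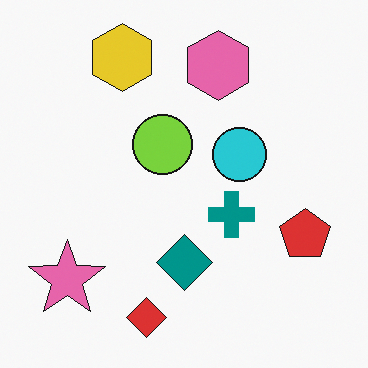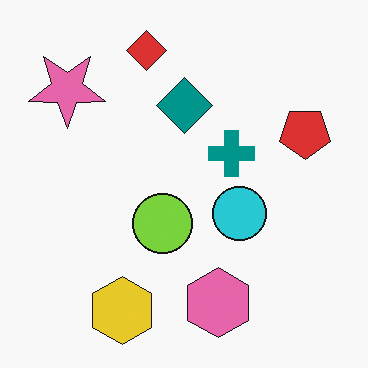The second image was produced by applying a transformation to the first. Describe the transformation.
The image was flipped vertically (top ↔ bottom).

The red diamond is in the bottom of the first image and the top of the second — shapes on opposite sides of the horizontal midline have swapped in a mirror flip.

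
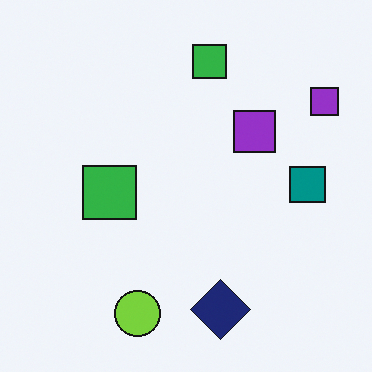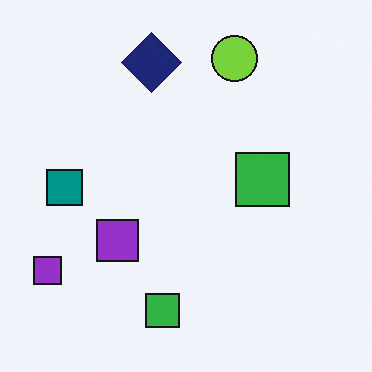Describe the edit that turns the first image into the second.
This is the original image rotated 180°.

The lime circle sits in the bottom of the first image and the top of the second — consistent with a whole-image 180° rotation.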